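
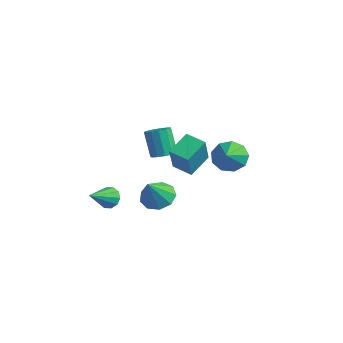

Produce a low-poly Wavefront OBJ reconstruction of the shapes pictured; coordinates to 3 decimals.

v 1.705 -0.662 2.082
v 1.346 0.695 2.872
v 2.8 -0.194 1.775
v 2.442 1.162 2.565
v 2.538 -1.462 3.835
v 2.18 -0.106 4.625
v 3.634 -0.995 3.528
v 3.275 0.362 4.318
v -0.66 0.337 1.646
v -0.032 -0.006 1.93
v -0.752 0.04 3.579
v -1.38 0.383 3.294
v 0.043 0.421 1.95
v -0.678 0.467 3.599
v -0.106 0.821 1.874
v -0.827 0.868 3.523
v -0.431 1.068 1.725
v -1.151 1.114 3.374
v -0.828 1.082 1.551
v -1.548 1.129 3.2
v -1.172 0.86 1.407
v -1.892 0.907 3.056
v -1.353 0.472 1.339
v -2.074 0.518 2.988
v -1.314 0.041 1.368
v -2.035 0.087 3.017
v -1.067 -0.297 1.485
v -1.788 -0.25 3.134
v -0.691 -0.433 1.654
v -1.412 -0.386 3.302
v -0.305 -0.324 1.819
v -1.026 -0.278 3.468
v -0.234 -0.369 -1.237
v 0.564 -0.785 -1.816
v 0.334 -1.411 0.297
v 0.788 -0.173 -1.483
v 0.534 0.348 -1.035
v -0.08 0.533 -0.682
v -0.766 0.296 -0.589
v -1.203 -0.252 -0.799
v -1.187 -0.855 -1.214
v -0.725 -1.23 -1.64
v -0.034 -1.202 -1.878
v -1.345 -2.87 -1.109
v -0.986 -2.458 -0.581
v -0.875 -4.43 -0.211
v -1.431 -2.513 -0.444
v -1.844 -2.705 -0.56
v -2.066 -2.959 -0.887
v -2.013 -3.18 -1.298
v -1.704 -3.282 -1.637
v -1.258 -3.227 -1.774
v -0.846 -3.036 -1.658
v -0.624 -2.781 -1.331
v -0.677 -2.56 -0.92
v 0.585 3.927 0.996
v 1.191 3.814 0.097
v 1.655 2.913 1.844
v 1.429 4.399 0.494
v 1.273 4.762 1.126
v 0.795 4.734 1.697
v 0.218 4.329 1.941
v -0.187 3.735 1.742
v -0.231 3.231 1.194
v 0.107 3.052 0.554
v 0.669 3.283 0.121
f 2 4 1
f 5 2 1
f 1 4 3
f 3 5 1
f 2 8 4
f 6 2 5
f 6 8 2
f 4 8 3
f 7 5 3
f 3 8 7
f 7 6 5
f 8 6 7
f 10 9 13
f 10 13 11
f 11 13 14
f 11 14 12
f 13 9 15
f 13 15 14
f 14 15 16
f 14 16 12
f 15 9 17
f 15 17 16
f 16 17 18
f 16 18 12
f 17 9 19
f 17 19 18
f 18 19 20
f 18 20 12
f 19 9 21
f 19 21 20
f 20 21 22
f 20 22 12
f 21 9 23
f 21 23 22
f 22 23 24
f 22 24 12
f 23 9 25
f 23 25 24
f 24 25 26
f 24 26 12
f 25 9 27
f 25 27 26
f 26 27 28
f 26 28 12
f 27 9 29
f 27 29 28
f 28 29 30
f 28 30 12
f 29 9 31
f 29 31 30
f 30 31 32
f 30 32 12
f 31 9 10
f 31 10 32
f 32 10 11
f 32 11 12
f 34 33 36
f 34 36 35
f 36 33 37
f 36 37 35
f 37 33 38
f 37 38 35
f 38 33 39
f 38 39 35
f 39 33 40
f 39 40 35
f 40 33 41
f 40 41 35
f 41 33 42
f 41 42 35
f 42 33 43
f 42 43 35
f 43 33 34
f 43 34 35
f 45 44 47
f 45 47 46
f 47 44 48
f 47 48 46
f 48 44 49
f 48 49 46
f 49 44 50
f 49 50 46
f 50 44 51
f 50 51 46
f 51 44 52
f 51 52 46
f 52 44 53
f 52 53 46
f 53 44 54
f 53 54 46
f 54 44 55
f 54 55 46
f 55 44 45
f 55 45 46
f 57 56 59
f 57 59 58
f 59 56 60
f 59 60 58
f 60 56 61
f 60 61 58
f 61 56 62
f 61 62 58
f 62 56 63
f 62 63 58
f 63 56 64
f 63 64 58
f 64 56 65
f 64 65 58
f 65 56 66
f 65 66 58
f 66 56 57
f 66 57 58



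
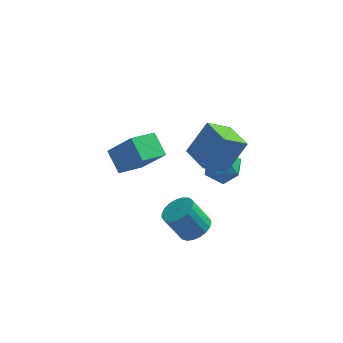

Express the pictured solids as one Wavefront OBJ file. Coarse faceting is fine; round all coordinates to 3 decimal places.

v 1.071 -3.815 -2.477
v 1.897 -3.772 -1.97
v 0.955 -3.722 -0.437
v 0.129 -3.765 -0.943
v 1.817 -3.382 -2.033
v 0.875 -3.332 -0.5
v 1.607 -3.066 -2.172
v 0.665 -3.016 -0.639
v 1.305 -2.88 -2.363
v 0.363 -2.83 -0.83
v 0.962 -2.856 -2.575
v 0.02 -2.806 -1.042
v 0.638 -2.998 -2.769
v -0.304 -2.948 -1.236
v 0.389 -3.28 -2.913
v -0.553 -3.23 -1.38
v 0.258 -3.656 -2.981
v -0.684 -3.606 -1.448
v 0.267 -4.059 -2.962
v -0.674 -4.008 -1.429
v 0.416 -4.419 -2.859
v -0.526 -4.369 -1.326
v 0.677 -4.675 -2.69
v -0.265 -4.625 -1.157
v 1.007 -4.783 -2.484
v 0.065 -4.733 -0.951
v 1.348 -4.723 -2.277
v 0.406 -4.673 -0.744
v 1.641 -4.506 -2.104
v 0.699 -4.456 -0.571
v 1.835 -4.17 -1.996
v 0.893 -4.12 -0.462
v -3.895 0.963 -0.668
v -2.567 0.473 0.976
v -2.719 2.178 -1.256
v -1.391 1.687 0.388
v -3.209 -0.127 -1.548
v -1.881 -0.618 0.096
v -2.033 1.087 -2.136
v -0.705 0.597 -0.492
v 1.4 -2.925 1.845
v 2.452 -2.218 3.632
v 0.466 -1.411 1.796
v 1.518 -0.704 3.583
v 2.602 -2.216 0.857
v 3.654 -1.509 2.644
v 1.668 -0.702 0.808
v 2.72 0.005 2.595
v 2.265 3.999 -3.122
v 3.306 3.51 -3.458
v 1.314 2.77 -4.282
v 2.355 2.281 -4.618
v 1.951 2.123 -3.501
v 2.539 2.882 -2.783
v 2.081 3.398 -4.957
v 2.669 4.157 -4.239
v 3.193 3.138 -4.592
v 3.113 2.35 -3.692
v 1.507 3.93 -4.048
v 1.427 3.142 -3.148
f 2 1 5
f 2 5 3
f 3 5 6
f 3 6 4
f 5 1 7
f 5 7 6
f 6 7 8
f 6 8 4
f 7 1 9
f 7 9 8
f 8 9 10
f 8 10 4
f 9 1 11
f 9 11 10
f 10 11 12
f 10 12 4
f 11 1 13
f 11 13 12
f 12 13 14
f 12 14 4
f 13 1 15
f 13 15 14
f 14 15 16
f 14 16 4
f 15 1 17
f 15 17 16
f 16 17 18
f 16 18 4
f 17 1 19
f 17 19 18
f 18 19 20
f 18 20 4
f 19 1 21
f 19 21 20
f 20 21 22
f 20 22 4
f 21 1 23
f 21 23 22
f 22 23 24
f 22 24 4
f 23 1 25
f 23 25 24
f 24 25 26
f 24 26 4
f 25 1 27
f 25 27 26
f 26 27 28
f 26 28 4
f 27 1 29
f 27 29 28
f 28 29 30
f 28 30 4
f 29 1 31
f 29 31 30
f 30 31 32
f 30 32 4
f 31 1 2
f 31 2 32
f 32 2 3
f 32 3 4
f 34 36 33
f 37 34 33
f 33 36 35
f 35 37 33
f 34 40 36
f 38 34 37
f 38 40 34
f 36 40 35
f 39 37 35
f 35 40 39
f 39 38 37
f 40 38 39
f 42 44 41
f 45 42 41
f 41 44 43
f 43 45 41
f 42 48 44
f 46 42 45
f 46 48 42
f 44 48 43
f 47 45 43
f 43 48 47
f 47 46 45
f 48 46 47
f 49 60 54
f 49 54 50
f 49 50 56
f 49 56 59
f 49 59 60
f 50 54 58
f 54 60 53
f 60 59 51
f 59 56 55
f 56 50 57
f 52 58 53
f 52 53 51
f 52 51 55
f 52 55 57
f 52 57 58
f 53 58 54
f 51 53 60
f 55 51 59
f 57 55 56
f 58 57 50



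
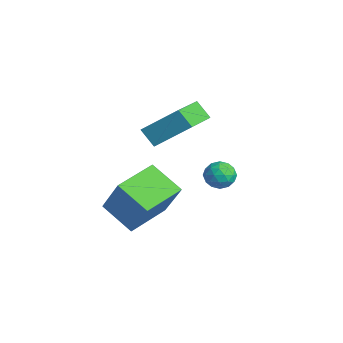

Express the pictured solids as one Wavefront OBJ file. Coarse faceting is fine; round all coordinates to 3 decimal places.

v -3.642 2.926 -1.499
v -3.234 2.48 -1.157
v -4.546 2.34 -1.183
v -4.138 1.894 -0.841
v -4.212 2.544 -0.61
v -3.654 2.907 -0.805
v -4.126 1.913 -1.535
v -3.568 2.276 -1.73
v -3.533 1.855 -1.179
v -3.587 2.245 -0.608
v -4.193 2.575 -1.732
v -4.247 2.965 -1.161
v -3.359 2.755 -1.356
v -4.421 2.065 -0.984
v -4.465 2.448 -0.849
v -4.225 2.186 -0.648
v -3.605 3.005 -1.149
v -3.365 2.743 -0.948
v -3.941 2.781 -0.626
v -4.415 2.077 -1.392
v -4.175 1.815 -1.191
v -3.555 2.634 -1.692
v -3.315 2.372 -1.491
v -3.839 2.039 -1.714
v -3.295 2.125 -1.168
v -3.826 1.781 -0.982
v -3.819 1.792 -1.39
v -3.491 2.005 -1.505
v -3.326 2.354 -0.832
v -3.857 2.01 -0.646
v -3.901 2.392 -0.51
v -3.573 2.605 -0.625
v -3.502 1.987 -0.845
v -3.923 2.81 -1.694
v -4.454 2.466 -1.508
v -4.207 2.215 -1.715
v -3.879 2.428 -1.83
v -3.954 3.039 -1.358
v -4.485 2.695 -1.172
v -4.289 2.815 -0.835
v -3.961 3.028 -0.95
v -4.278 2.833 -1.495
v -1.738 -3.167 -0.27
v -0.667 -2.948 1.429
v -2.501 -1.549 0.003
v -1.429 -1.33 1.701
v -0.591 -2.49 -1.081
v 0.481 -2.271 0.617
v -1.353 -0.872 -0.809
v -0.282 -0.653 0.89
v -3.65 -0.935 2.244
v -2.932 0.287 3.418
v -5.046 0.395 1.714
v -4.329 1.617 2.888
v -3.091 -0.617 1.572
v -2.374 0.605 2.746
v -4.488 0.713 1.042
v -3.77 1.935 2.216
f 1 38 17
f 38 12 41
f 17 41 6
f 38 41 17
f 1 17 13
f 17 6 18
f 13 18 2
f 17 18 13
f 1 13 22
f 13 2 23
f 22 23 8
f 13 23 22
f 1 22 34
f 22 8 37
f 34 37 11
f 22 37 34
f 1 34 38
f 34 11 42
f 38 42 12
f 34 42 38
f 2 18 29
f 18 6 32
f 29 32 10
f 18 32 29
f 6 41 19
f 41 12 40
f 19 40 5
f 41 40 19
f 12 42 39
f 42 11 35
f 39 35 3
f 42 35 39
f 11 37 36
f 37 8 24
f 36 24 7
f 37 24 36
f 8 23 28
f 23 2 25
f 28 25 9
f 23 25 28
f 4 30 16
f 30 10 31
f 16 31 5
f 30 31 16
f 4 16 14
f 16 5 15
f 14 15 3
f 16 15 14
f 4 14 21
f 14 3 20
f 21 20 7
f 14 20 21
f 4 21 26
f 21 7 27
f 26 27 9
f 21 27 26
f 4 26 30
f 26 9 33
f 30 33 10
f 26 33 30
f 5 31 19
f 31 10 32
f 19 32 6
f 31 32 19
f 3 15 39
f 15 5 40
f 39 40 12
f 15 40 39
f 7 20 36
f 20 3 35
f 36 35 11
f 20 35 36
f 9 27 28
f 27 7 24
f 28 24 8
f 27 24 28
f 10 33 29
f 33 9 25
f 29 25 2
f 33 25 29
f 44 46 43
f 47 44 43
f 43 46 45
f 45 47 43
f 44 50 46
f 48 44 47
f 48 50 44
f 46 50 45
f 49 47 45
f 45 50 49
f 49 48 47
f 50 48 49
f 52 54 51
f 55 52 51
f 51 54 53
f 53 55 51
f 52 58 54
f 56 52 55
f 56 58 52
f 54 58 53
f 57 55 53
f 53 58 57
f 57 56 55
f 58 56 57



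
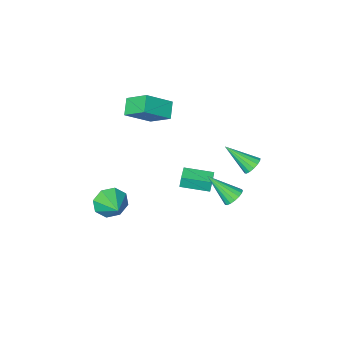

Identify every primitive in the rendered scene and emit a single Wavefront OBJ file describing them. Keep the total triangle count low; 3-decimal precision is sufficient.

v -2.027 3.146 -0.429
v -1.598 2.901 -0.952
v -1.033 1.854 0.989
v -1.426 3.172 -0.826
v -1.393 3.437 -0.608
v -1.504 3.635 -0.349
v -1.735 3.722 -0.108
v -2.033 3.676 0.059
v -2.329 3.509 0.115
v -2.556 3.259 0.046
v -2.662 2.983 -0.132
v -2.622 2.745 -0.377
v -2.446 2.599 -0.635
v -2.173 2.578 -0.845
v -1.867 2.687 -0.959
v -0.951 -4.205 3.041
v 0.694 -4.404 4.231
v -1.525 -2.852 4.061
v 0.12 -3.05 5.251
v -0.34 -3.41 2.329
v 1.305 -3.608 3.519
v -0.914 -2.056 3.349
v 0.731 -2.255 4.539
v -4.529 1.26 -0.205
v -4.023 1.74 -0.146
v -3.431 -0.06 1.105
v -4.255 1.814 0.123
v -4.56 1.74 0.303
v -4.857 1.537 0.348
v -5.066 1.26 0.244
v -5.131 0.983 0.02
v -5.035 0.78 -0.265
v -4.803 0.706 -0.533
v -4.498 0.78 -0.714
v -4.201 0.983 -0.759
v -3.992 1.26 -0.655
v -3.927 1.537 -0.43
v 3.616 -1.29 -1.811
v 4.09 -0.984 -2.744
v 3.964 0.25 -1.129
v 3.275 -0.808 -2.727
v 2.659 -0.913 -2.173
v 2.604 -1.24 -1.408
v 3.142 -1.596 -0.878
v 3.957 -1.773 -0.895
v 4.572 -1.667 -1.448
v 4.627 -1.34 -2.214
v -2.567 -3.478 -4.107
v -2.652 -3.421 -3.213
v -4.008 -2.288 -4.319
v -4.092 -2.232 -3.425
v -1.868 -2.628 -4.095
v -1.952 -2.572 -3.201
v -3.308 -1.439 -4.307
v -3.393 -1.382 -3.413
f 2 1 4
f 2 4 3
f 4 1 5
f 4 5 3
f 5 1 6
f 5 6 3
f 6 1 7
f 6 7 3
f 7 1 8
f 7 8 3
f 8 1 9
f 8 9 3
f 9 1 10
f 9 10 3
f 10 1 11
f 10 11 3
f 11 1 12
f 11 12 3
f 12 1 13
f 12 13 3
f 13 1 14
f 13 14 3
f 14 1 15
f 14 15 3
f 15 1 2
f 15 2 3
f 17 19 16
f 20 17 16
f 16 19 18
f 18 20 16
f 17 23 19
f 21 17 20
f 21 23 17
f 19 23 18
f 22 20 18
f 18 23 22
f 22 21 20
f 23 21 22
f 25 24 27
f 25 27 26
f 27 24 28
f 27 28 26
f 28 24 29
f 28 29 26
f 29 24 30
f 29 30 26
f 30 24 31
f 30 31 26
f 31 24 32
f 31 32 26
f 32 24 33
f 32 33 26
f 33 24 34
f 33 34 26
f 34 24 35
f 34 35 26
f 35 24 36
f 35 36 26
f 36 24 37
f 36 37 26
f 37 24 25
f 37 25 26
f 39 38 41
f 39 41 40
f 41 38 42
f 41 42 40
f 42 38 43
f 42 43 40
f 43 38 44
f 43 44 40
f 44 38 45
f 44 45 40
f 45 38 46
f 45 46 40
f 46 38 47
f 46 47 40
f 47 38 39
f 47 39 40
f 49 51 48
f 52 49 48
f 48 51 50
f 50 52 48
f 49 55 51
f 53 49 52
f 53 55 49
f 51 55 50
f 54 52 50
f 50 55 54
f 54 53 52
f 55 53 54



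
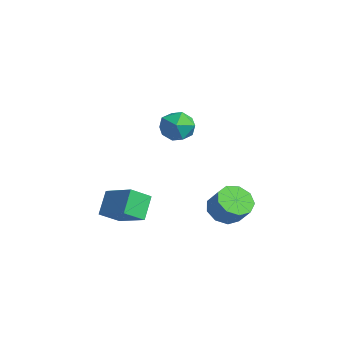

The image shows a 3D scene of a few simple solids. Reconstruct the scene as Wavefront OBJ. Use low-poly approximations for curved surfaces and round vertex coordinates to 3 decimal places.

v 2.701 1.238 -3.216
v 3.389 1.679 -3.844
v 4.227 1.842 -2.811
v 3.539 1.402 -2.184
v 2.96 2.169 -3.574
v 3.798 2.332 -2.541
v 2.411 2.223 -3.137
v 3.248 2.387 -2.104
v 1.997 1.817 -2.737
v 2.835 1.98 -1.704
v 1.913 1.14 -2.561
v 2.75 1.303 -1.528
v 2.197 0.509 -2.692
v 3.035 0.672 -1.66
v 2.718 0.219 -3.069
v 3.556 0.382 -2.036
v 3.23 0.406 -3.514
v 4.068 0.57 -2.481
v 3.495 0.983 -3.82
v 4.333 1.146 -2.787
v -0.661 -2.565 -3.058
v -0.694 -3.685 -2.286
v 1.099 -2.038 -2.219
v 1.067 -3.158 -1.447
v 0.093 -3.342 -4.153
v 0.061 -4.462 -3.381
v 1.854 -2.815 -3.314
v 1.821 -3.935 -2.542
v 2.203 -0.356 3.405
v 3.178 -0.72 3.406
v 1.642 -1.86 2.894
v 2.617 -2.224 2.895
v 2.147 -1.994 3.795
v 2.493 -1.064 4.11
v 2.327 -1.516 2.19
v 2.673 -0.586 2.505
v 3.255 -1.437 2.655
v 3.143 -1.732 3.647
v 1.677 -0.848 2.653
v 1.565 -1.143 3.645
f 2 1 5
f 2 5 3
f 3 5 6
f 3 6 4
f 5 1 7
f 5 7 6
f 6 7 8
f 6 8 4
f 7 1 9
f 7 9 8
f 8 9 10
f 8 10 4
f 9 1 11
f 9 11 10
f 10 11 12
f 10 12 4
f 11 1 13
f 11 13 12
f 12 13 14
f 12 14 4
f 13 1 15
f 13 15 14
f 14 15 16
f 14 16 4
f 15 1 17
f 15 17 16
f 16 17 18
f 16 18 4
f 17 1 19
f 17 19 18
f 18 19 20
f 18 20 4
f 19 1 2
f 19 2 20
f 20 2 3
f 20 3 4
f 22 24 21
f 25 22 21
f 21 24 23
f 23 25 21
f 22 28 24
f 26 22 25
f 26 28 22
f 24 28 23
f 27 25 23
f 23 28 27
f 27 26 25
f 28 26 27
f 29 40 34
f 29 34 30
f 29 30 36
f 29 36 39
f 29 39 40
f 30 34 38
f 34 40 33
f 40 39 31
f 39 36 35
f 36 30 37
f 32 38 33
f 32 33 31
f 32 31 35
f 32 35 37
f 32 37 38
f 33 38 34
f 31 33 40
f 35 31 39
f 37 35 36
f 38 37 30



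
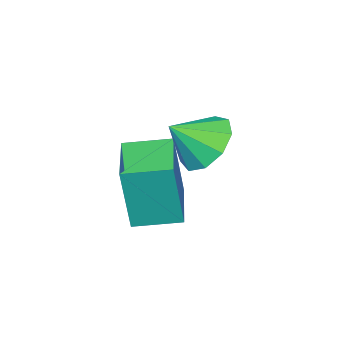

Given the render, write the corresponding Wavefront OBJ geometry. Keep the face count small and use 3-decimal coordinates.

v -4.473 -3.716 -0.604
v -4.192 -3.795 1.314
v -3.317 -2.559 -0.726
v -3.036 -2.638 1.192
v -3.584 -4.622 -0.772
v -3.303 -4.701 1.146
v -2.428 -3.465 -0.894
v -2.147 -3.544 1.024
v -3.228 -1.774 2.35
v -2.892 -2.272 1.693
v -2.432 -2.186 3.07
v -2.619 -1.728 1.703
v -2.631 -1.205 2.015
v -2.923 -0.949 2.484
v -3.357 -1.079 2.89
v -3.731 -1.534 3.044
v -3.87 -2.101 2.873
v -3.709 -2.516 2.457
v -3.322 -2.583 1.991
f 2 4 1
f 5 2 1
f 1 4 3
f 3 5 1
f 2 8 4
f 6 2 5
f 6 8 2
f 4 8 3
f 7 5 3
f 3 8 7
f 7 6 5
f 8 6 7
f 10 9 12
f 10 12 11
f 12 9 13
f 12 13 11
f 13 9 14
f 13 14 11
f 14 9 15
f 14 15 11
f 15 9 16
f 15 16 11
f 16 9 17
f 16 17 11
f 17 9 18
f 17 18 11
f 18 9 19
f 18 19 11
f 19 9 10
f 19 10 11



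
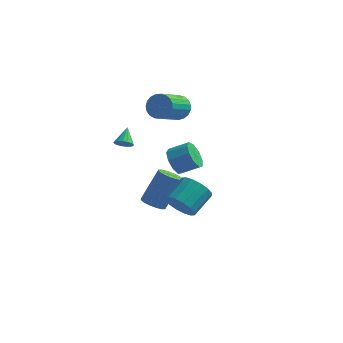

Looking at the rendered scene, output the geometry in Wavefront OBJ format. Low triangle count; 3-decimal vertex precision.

v -0.289 -2.768 3.083
v -0.076 -2.469 2.716
v -0.331 -1.912 3.757
v -0.342 -2.45 2.675
v -0.593 -2.517 2.745
v -0.763 -2.651 2.905
v -0.806 -2.816 3.113
v -0.71 -2.969 3.313
v -0.502 -3.068 3.451
v -0.236 -3.086 3.491
v 0.015 -3.02 3.422
v 0.185 -2.885 3.262
v 0.228 -2.72 3.054
v 0.132 -2.567 2.854
v 0.865 3.417 2.22
v 1.161 3.728 2.918
v 0.571 2.173 3.859
v 0.275 1.863 3.16
v 0.842 3.848 2.917
v 0.252 2.294 3.858
v 0.527 3.894 2.795
v -0.063 2.339 3.736
v 0.27 3.857 2.574
v -0.32 2.303 3.514
v 0.116 3.744 2.291
v -0.473 2.19 3.232
v 0.092 3.575 1.996
v -0.498 2.021 2.937
v 0.201 3.378 1.74
v -0.389 1.824 2.68
v 0.425 3.189 1.566
v -0.165 1.634 2.507
v 0.725 3.038 1.506
v 0.135 1.484 2.447
v 1.049 2.953 1.569
v 0.46 1.399 2.51
v 1.342 2.949 1.745
v 0.752 1.394 2.685
v 1.551 3.025 2.002
v 0.962 1.471 2.943
v 1.643 3.169 2.298
v 1.053 1.615 3.238
v 1.599 3.356 2.579
v 1.01 1.802 3.52
v 1.429 3.554 2.799
v 0.839 2 3.74
v 2.999 -4.203 -0.031
v 3.796 -4.291 -0.502
v 4.358 -3.065 0.22
v 3.561 -2.977 0.691
v 3.521 -4.005 -0.774
v 4.083 -2.779 -0.053
v 3.107 -3.772 -0.848
v 3.668 -2.545 -0.126
v 2.663 -3.654 -0.702
v 3.225 -2.428 0.02
v 2.31 -3.684 -0.377
v 2.871 -2.457 0.345
v 2.141 -3.853 0.041
v 2.703 -2.626 0.763
v 2.202 -4.115 0.44
v 2.764 -2.889 1.162
v 2.477 -4.401 0.713
v 3.039 -3.175 1.434
v 2.892 -4.635 0.786
v 3.453 -3.408 1.508
v 3.335 -4.752 0.64
v 3.897 -3.526 1.362
v 3.689 -4.723 0.315
v 4.25 -3.496 1.037
v 3.857 -4.554 -0.103
v 4.419 -3.327 0.619
v 1.438 0.583 -0.13
v 1.869 0.469 -0.877
v 2.932 0.683 -0.297
v 2.502 0.797 0.45
v 1.72 1.041 -0.814
v 2.783 1.255 -0.234
v 1.438 1.399 -0.431
v 2.502 1.613 0.15
v 1.157 1.376 0.093
v 2.22 1.589 0.673
v 1.008 0.981 0.513
v 2.071 1.195 1.093
v 1.06 0.4 0.631
v 2.123 0.614 1.212
v 1.289 -0.095 0.394
v 2.352 0.119 0.974
v 1.588 -0.273 -0.089
v 2.651 -0.059 0.491
v 1.817 -0.05 -0.591
v 2.88 0.164 -0.011
v 0.495 -0.196 -3.09
v 1.183 -0.308 -3.305
v 1.894 0.604 -1.505
v 1.205 0.716 -1.29
v 1.092 0.032 -3.442
v 1.803 0.945 -1.641
v 0.841 0.311 -3.484
v 1.552 1.224 -1.684
v 0.497 0.454 -3.421
v 1.208 1.367 -1.62
v 0.153 0.423 -3.269
v 0.863 1.336 -1.469
v -0.1 0.226 -3.069
v 0.61 1.139 -1.269
v -0.194 -0.084 -2.875
v 0.517 0.828 -1.075
v -0.103 -0.425 -2.739
v 0.608 0.488 -0.938
v 0.148 -0.704 -2.696
v 0.859 0.209 -0.896
v 0.492 -0.847 -2.76
v 1.203 0.066 -0.959
v 0.837 -0.816 -2.911
v 1.547 0.097 -1.111
v 1.09 -0.619 -3.111
v 1.8 0.294 -1.311
f 2 1 4
f 2 4 3
f 4 1 5
f 4 5 3
f 5 1 6
f 5 6 3
f 6 1 7
f 6 7 3
f 7 1 8
f 7 8 3
f 8 1 9
f 8 9 3
f 9 1 10
f 9 10 3
f 10 1 11
f 10 11 3
f 11 1 12
f 11 12 3
f 12 1 13
f 12 13 3
f 13 1 14
f 13 14 3
f 14 1 2
f 14 2 3
f 16 15 19
f 16 19 17
f 17 19 20
f 17 20 18
f 19 15 21
f 19 21 20
f 20 21 22
f 20 22 18
f 21 15 23
f 21 23 22
f 22 23 24
f 22 24 18
f 23 15 25
f 23 25 24
f 24 25 26
f 24 26 18
f 25 15 27
f 25 27 26
f 26 27 28
f 26 28 18
f 27 15 29
f 27 29 28
f 28 29 30
f 28 30 18
f 29 15 31
f 29 31 30
f 30 31 32
f 30 32 18
f 31 15 33
f 31 33 32
f 32 33 34
f 32 34 18
f 33 15 35
f 33 35 34
f 34 35 36
f 34 36 18
f 35 15 37
f 35 37 36
f 36 37 38
f 36 38 18
f 37 15 39
f 37 39 38
f 38 39 40
f 38 40 18
f 39 15 41
f 39 41 40
f 40 41 42
f 40 42 18
f 41 15 43
f 41 43 42
f 42 43 44
f 42 44 18
f 43 15 45
f 43 45 44
f 44 45 46
f 44 46 18
f 45 15 16
f 45 16 46
f 46 16 17
f 46 17 18
f 48 47 51
f 48 51 49
f 49 51 52
f 49 52 50
f 51 47 53
f 51 53 52
f 52 53 54
f 52 54 50
f 53 47 55
f 53 55 54
f 54 55 56
f 54 56 50
f 55 47 57
f 55 57 56
f 56 57 58
f 56 58 50
f 57 47 59
f 57 59 58
f 58 59 60
f 58 60 50
f 59 47 61
f 59 61 60
f 60 61 62
f 60 62 50
f 61 47 63
f 61 63 62
f 62 63 64
f 62 64 50
f 63 47 65
f 63 65 64
f 64 65 66
f 64 66 50
f 65 47 67
f 65 67 66
f 66 67 68
f 66 68 50
f 67 47 69
f 67 69 68
f 68 69 70
f 68 70 50
f 69 47 71
f 69 71 70
f 70 71 72
f 70 72 50
f 71 47 48
f 71 48 72
f 72 48 49
f 72 49 50
f 74 73 77
f 74 77 75
f 75 77 78
f 75 78 76
f 77 73 79
f 77 79 78
f 78 79 80
f 78 80 76
f 79 73 81
f 79 81 80
f 80 81 82
f 80 82 76
f 81 73 83
f 81 83 82
f 82 83 84
f 82 84 76
f 83 73 85
f 83 85 84
f 84 85 86
f 84 86 76
f 85 73 87
f 85 87 86
f 86 87 88
f 86 88 76
f 87 73 89
f 87 89 88
f 88 89 90
f 88 90 76
f 89 73 91
f 89 91 90
f 90 91 92
f 90 92 76
f 91 73 74
f 91 74 92
f 92 74 75
f 92 75 76
f 94 93 97
f 94 97 95
f 95 97 98
f 95 98 96
f 97 93 99
f 97 99 98
f 98 99 100
f 98 100 96
f 99 93 101
f 99 101 100
f 100 101 102
f 100 102 96
f 101 93 103
f 101 103 102
f 102 103 104
f 102 104 96
f 103 93 105
f 103 105 104
f 104 105 106
f 104 106 96
f 105 93 107
f 105 107 106
f 106 107 108
f 106 108 96
f 107 93 109
f 107 109 108
f 108 109 110
f 108 110 96
f 109 93 111
f 109 111 110
f 110 111 112
f 110 112 96
f 111 93 113
f 111 113 112
f 112 113 114
f 112 114 96
f 113 93 115
f 113 115 114
f 114 115 116
f 114 116 96
f 115 93 117
f 115 117 116
f 116 117 118
f 116 118 96
f 117 93 94
f 117 94 118
f 118 94 95
f 118 95 96



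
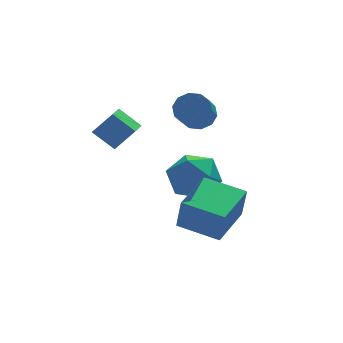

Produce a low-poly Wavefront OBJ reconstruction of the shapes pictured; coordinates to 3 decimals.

v -4.037 0.05 1.085
v -3.328 -0.098 1.913
v -3.533 0.825 0.792
v -2.824 0.678 1.62
v -3.436 -0.578 0.46
v -2.727 -0.725 1.288
v -2.932 0.198 0.167
v -2.223 0.05 0.995
v -2.27 -3.461 -1.862
v -2.182 -3.664 -0.591
v -0.928 -2.178 -1.75
v -0.84 -2.381 -0.48
v -1.16 -4.599 -2.12
v -1.072 -4.802 -0.85
v 0.182 -3.316 -2.009
v 0.27 -3.519 -0.738
v -0.647 -0.137 -0.782
v 0.103 -0.301 -1.531
v -1.403 -1.639 -1.209
v -0.653 -1.803 -1.958
v -0.392 -1.848 -0.919
v 0.075 -0.919 -0.655
v -1.375 -1.021 -2.085
v -0.908 -0.092 -1.821
v -0.347 -0.848 -2.336
v 0.261 -1.359 -1.615
v -1.561 -0.581 -1.125
v -0.953 -1.092 -0.404
v 0.02 0.387 0.901
v 0.446 0.632 1.4
v -0.115 -0.222 2.298
v -0.54 -0.467 1.799
v 0.085 0.871 1.402
v -0.475 0.017 2.3
v -0.3 0.925 1.213
v -0.861 0.071 2.111
v -0.563 0.774 0.905
v -1.124 -0.08 1.803
v -0.603 0.474 0.595
v -1.164 -0.38 1.493
v -0.405 0.142 0.402
v -0.966 -0.712 1.3
v -0.045 -0.097 0.4
v -0.605 -0.951 1.298
v 0.341 -0.151 0.589
v -0.22 -1.005 1.487
v 0.604 0 0.897
v 0.043 -0.854 1.795
v 0.644 0.3 1.207
v 0.083 -0.554 2.105
f 2 4 1
f 5 2 1
f 1 4 3
f 3 5 1
f 2 8 4
f 6 2 5
f 6 8 2
f 4 8 3
f 7 5 3
f 3 8 7
f 7 6 5
f 8 6 7
f 10 12 9
f 13 10 9
f 9 12 11
f 11 13 9
f 10 16 12
f 14 10 13
f 14 16 10
f 12 16 11
f 15 13 11
f 11 16 15
f 15 14 13
f 16 14 15
f 17 28 22
f 17 22 18
f 17 18 24
f 17 24 27
f 17 27 28
f 18 22 26
f 22 28 21
f 28 27 19
f 27 24 23
f 24 18 25
f 20 26 21
f 20 21 19
f 20 19 23
f 20 23 25
f 20 25 26
f 21 26 22
f 19 21 28
f 23 19 27
f 25 23 24
f 26 25 18
f 30 29 33
f 30 33 31
f 31 33 34
f 31 34 32
f 33 29 35
f 33 35 34
f 34 35 36
f 34 36 32
f 35 29 37
f 35 37 36
f 36 37 38
f 36 38 32
f 37 29 39
f 37 39 38
f 38 39 40
f 38 40 32
f 39 29 41
f 39 41 40
f 40 41 42
f 40 42 32
f 41 29 43
f 41 43 42
f 42 43 44
f 42 44 32
f 43 29 45
f 43 45 44
f 44 45 46
f 44 46 32
f 45 29 47
f 45 47 46
f 46 47 48
f 46 48 32
f 47 29 49
f 47 49 48
f 48 49 50
f 48 50 32
f 49 29 30
f 49 30 50
f 50 30 31
f 50 31 32



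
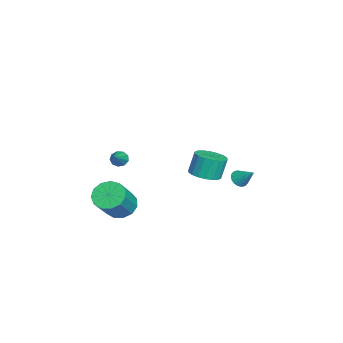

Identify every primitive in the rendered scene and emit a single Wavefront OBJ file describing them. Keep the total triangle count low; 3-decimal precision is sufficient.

v -3.839 1.392 -1.208
v -2.871 1.496 -1.027
v -3.173 1.852 0.388
v -4.141 1.748 0.208
v -2.991 1.9 -1.155
v -3.293 2.256 0.26
v -3.279 2.204 -1.292
v -3.581 2.56 0.123
v -3.678 2.347 -1.413
v -3.98 2.703 0.002
v -4.109 2.301 -1.493
v -4.411 2.657 -0.078
v -4.486 2.075 -1.517
v -4.788 2.43 -0.102
v -4.735 1.713 -1.479
v -5.037 2.069 -0.064
v -4.807 1.288 -1.388
v -5.109 1.644 0.027
v -4.687 0.884 -1.26
v -4.989 1.24 0.155
v -4.399 0.58 -1.123
v -4.701 0.936 0.292
v -4 0.437 -1.002
v -4.302 0.793 0.413
v -3.569 0.483 -0.922
v -3.871 0.839 0.493
v -3.192 0.71 -0.898
v -3.494 1.065 0.517
v -2.943 1.071 -0.936
v -3.245 1.427 0.479
v 2.071 -2.891 -0.378
v 2.717 -3.205 -1.059
v 4.115 -3.702 0.496
v 3.469 -3.389 1.178
v 2.822 -2.663 -0.98
v 4.221 -3.16 0.575
v 2.689 -2.193 -0.71
v 4.088 -2.691 0.845
v 2.36 -1.945 -0.335
v 3.758 -2.443 1.221
v 1.938 -1.998 0.027
v 3.337 -2.495 1.583
v 1.559 -2.334 0.261
v 2.958 -2.831 1.816
v 1.342 -2.847 0.291
v 2.741 -3.344 1.847
v 1.357 -3.374 0.11
v 2.755 -3.872 1.665
v 1.598 -3.748 -0.227
v 2.997 -4.245 1.329
v 1.989 -3.85 -0.611
v 3.388 -4.347 0.944
v 2.406 -3.647 -0.921
v 3.805 -4.145 0.634
v -1.109 3.497 0.101
v -0.594 3.419 -0.197
v -0.491 4.303 0.959
v -0.702 3.631 -0.319
v -0.89 3.816 -0.357
v -1.122 3.938 -0.305
v -1.351 3.973 -0.172
v -1.532 3.913 0.015
v -1.63 3.771 0.219
v -1.624 3.575 0.399
v -1.516 3.363 0.521
v -1.328 3.177 0.559
v -1.097 3.055 0.507
v -0.867 3.021 0.374
v -0.686 3.08 0.188
v -0.589 3.222 -0.016
v 1.974 -2.933 3.171
v 2.236 -2.62 2.832
v 3.326 -3.067 4.089
v 2.08 -2.419 3.091
v 1.874 -2.459 3.387
v 1.716 -2.721 3.582
v 1.678 -3.081 3.584
v 1.779 -3.372 3.393
v 1.971 -3.458 3.098
v 2.165 -3.297 2.837
v 2.269 -2.966 2.732
f 2 1 5
f 2 5 3
f 3 5 6
f 3 6 4
f 5 1 7
f 5 7 6
f 6 7 8
f 6 8 4
f 7 1 9
f 7 9 8
f 8 9 10
f 8 10 4
f 9 1 11
f 9 11 10
f 10 11 12
f 10 12 4
f 11 1 13
f 11 13 12
f 12 13 14
f 12 14 4
f 13 1 15
f 13 15 14
f 14 15 16
f 14 16 4
f 15 1 17
f 15 17 16
f 16 17 18
f 16 18 4
f 17 1 19
f 17 19 18
f 18 19 20
f 18 20 4
f 19 1 21
f 19 21 20
f 20 21 22
f 20 22 4
f 21 1 23
f 21 23 22
f 22 23 24
f 22 24 4
f 23 1 25
f 23 25 24
f 24 25 26
f 24 26 4
f 25 1 27
f 25 27 26
f 26 27 28
f 26 28 4
f 27 1 29
f 27 29 28
f 28 29 30
f 28 30 4
f 29 1 2
f 29 2 30
f 30 2 3
f 30 3 4
f 32 31 35
f 32 35 33
f 33 35 36
f 33 36 34
f 35 31 37
f 35 37 36
f 36 37 38
f 36 38 34
f 37 31 39
f 37 39 38
f 38 39 40
f 38 40 34
f 39 31 41
f 39 41 40
f 40 41 42
f 40 42 34
f 41 31 43
f 41 43 42
f 42 43 44
f 42 44 34
f 43 31 45
f 43 45 44
f 44 45 46
f 44 46 34
f 45 31 47
f 45 47 46
f 46 47 48
f 46 48 34
f 47 31 49
f 47 49 48
f 48 49 50
f 48 50 34
f 49 31 51
f 49 51 50
f 50 51 52
f 50 52 34
f 51 31 53
f 51 53 52
f 52 53 54
f 52 54 34
f 53 31 32
f 53 32 54
f 54 32 33
f 54 33 34
f 56 55 58
f 56 58 57
f 58 55 59
f 58 59 57
f 59 55 60
f 59 60 57
f 60 55 61
f 60 61 57
f 61 55 62
f 61 62 57
f 62 55 63
f 62 63 57
f 63 55 64
f 63 64 57
f 64 55 65
f 64 65 57
f 65 55 66
f 65 66 57
f 66 55 67
f 66 67 57
f 67 55 68
f 67 68 57
f 68 55 69
f 68 69 57
f 69 55 70
f 69 70 57
f 70 55 56
f 70 56 57
f 72 71 74
f 72 74 73
f 74 71 75
f 74 75 73
f 75 71 76
f 75 76 73
f 76 71 77
f 76 77 73
f 77 71 78
f 77 78 73
f 78 71 79
f 78 79 73
f 79 71 80
f 79 80 73
f 80 71 81
f 80 81 73
f 81 71 72
f 81 72 73



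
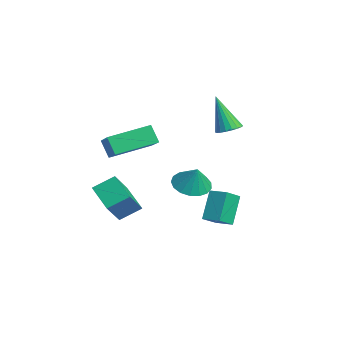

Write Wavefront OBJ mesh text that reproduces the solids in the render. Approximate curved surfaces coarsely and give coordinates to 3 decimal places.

v -2.702 0.478 -2.251
v -1.995 0.195 -2.555
v -2.238 0.582 -1.269
v -1.971 0.583 -2.607
v -2.114 0.947 -2.578
v -2.392 1.204 -2.473
v -2.74 1.295 -2.318
v -3.08 1.198 -2.147
v -3.334 0.937 -2
v -3.442 0.571 -1.91
v -3.381 0.183 -1.898
v -3.164 -0.137 -1.967
v -2.842 -0.316 -2.101
v -2.487 -0.313 -2.269
v -2.182 -0.129 -2.433
v -1.12 -3.512 1.249
v 0.367 -3.633 2.063
v -1.201 -1.84 1.645
v 0.286 -1.961 2.46
v -0.706 -3.319 0.52
v 0.781 -3.44 1.335
v -0.787 -1.647 0.917
v 0.7 -1.768 1.731
v -3.271 2.186 0.299
v -2.786 2.393 0.515
v -3.829 1.794 1.921
v -2.938 2.596 0.513
v -3.156 2.718 0.467
v -3.396 2.735 0.389
v -3.612 2.643 0.292
v -3.76 2.461 0.197
v -3.812 2.224 0.122
v -3.756 1.98 0.082
v -3.604 1.776 0.085
v -3.387 1.654 0.13
v -3.146 1.637 0.209
v -2.93 1.729 0.305
v -2.782 1.912 0.401
v -2.731 2.149 0.475
v -1.752 1.479 -2.553
v -1.315 0.797 -2.037
v -1.134 1.97 -2.426
v -0.697 1.289 -1.911
v -1.123 0.991 -3.729
v -0.686 0.31 -3.214
v -0.505 1.483 -3.603
v -0.068 0.801 -3.087
v -2.875 -2.401 -3.956
v -4.093 -2.69 -3.352
v -2.823 -1.49 -3.415
v -4.041 -1.78 -2.812
v -2.199 -3.06 -2.908
v -3.417 -3.35 -2.305
v -2.147 -2.15 -2.368
v -3.365 -2.439 -1.764
f 2 1 4
f 2 4 3
f 4 1 5
f 4 5 3
f 5 1 6
f 5 6 3
f 6 1 7
f 6 7 3
f 7 1 8
f 7 8 3
f 8 1 9
f 8 9 3
f 9 1 10
f 9 10 3
f 10 1 11
f 10 11 3
f 11 1 12
f 11 12 3
f 12 1 13
f 12 13 3
f 13 1 14
f 13 14 3
f 14 1 15
f 14 15 3
f 15 1 2
f 15 2 3
f 17 19 16
f 20 17 16
f 16 19 18
f 18 20 16
f 17 23 19
f 21 17 20
f 21 23 17
f 19 23 18
f 22 20 18
f 18 23 22
f 22 21 20
f 23 21 22
f 25 24 27
f 25 27 26
f 27 24 28
f 27 28 26
f 28 24 29
f 28 29 26
f 29 24 30
f 29 30 26
f 30 24 31
f 30 31 26
f 31 24 32
f 31 32 26
f 32 24 33
f 32 33 26
f 33 24 34
f 33 34 26
f 34 24 35
f 34 35 26
f 35 24 36
f 35 36 26
f 36 24 37
f 36 37 26
f 37 24 38
f 37 38 26
f 38 24 39
f 38 39 26
f 39 24 25
f 39 25 26
f 41 43 40
f 44 41 40
f 40 43 42
f 42 44 40
f 41 47 43
f 45 41 44
f 45 47 41
f 43 47 42
f 46 44 42
f 42 47 46
f 46 45 44
f 47 45 46
f 49 51 48
f 52 49 48
f 48 51 50
f 50 52 48
f 49 55 51
f 53 49 52
f 53 55 49
f 51 55 50
f 54 52 50
f 50 55 54
f 54 53 52
f 55 53 54



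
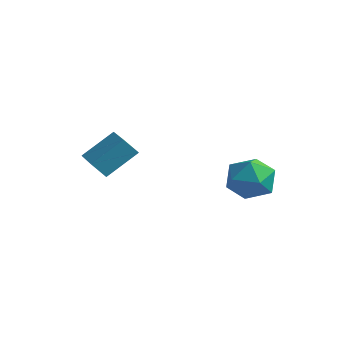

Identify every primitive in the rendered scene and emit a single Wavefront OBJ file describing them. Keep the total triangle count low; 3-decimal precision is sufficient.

v -1.714 -2.719 -2.777
v -2.206 -3.054 -2.05
v -1.039 -1.495 -1.757
v -1.531 -1.831 -1.03
v -0.509 -3.689 -2.41
v -1.001 -4.025 -1.683
v 0.166 -2.466 -1.39
v -0.326 -2.801 -0.663
v 2.639 1.119 -3.49
v 3.197 1.311 -2.507
v 3.743 -0.331 -3.833
v 4.301 -0.139 -2.85
v 3.218 -0.515 -2.831
v 2.536 0.382 -2.618
v 4.404 0.598 -3.722
v 3.722 1.495 -3.509
v 4.288 0.989 -2.65
v 3.555 0.301 -2.1
v 3.385 0.679 -4.24
v 2.652 -0.009 -3.69
f 2 4 1
f 5 2 1
f 1 4 3
f 3 5 1
f 2 8 4
f 6 2 5
f 6 8 2
f 4 8 3
f 7 5 3
f 3 8 7
f 7 6 5
f 8 6 7
f 9 20 14
f 9 14 10
f 9 10 16
f 9 16 19
f 9 19 20
f 10 14 18
f 14 20 13
f 20 19 11
f 19 16 15
f 16 10 17
f 12 18 13
f 12 13 11
f 12 11 15
f 12 15 17
f 12 17 18
f 13 18 14
f 11 13 20
f 15 11 19
f 17 15 16
f 18 17 10



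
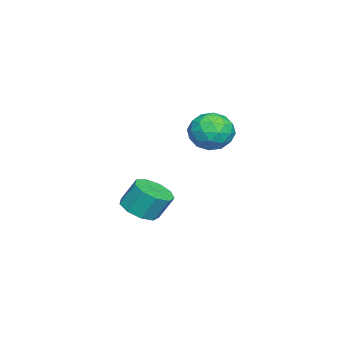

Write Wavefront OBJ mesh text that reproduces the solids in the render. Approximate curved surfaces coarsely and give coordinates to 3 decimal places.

v -2.51 -1.199 -2.165
v -1.977 -0.382 -2.579
v -2.077 0.337 -1.289
v -2.61 -0.481 -0.875
v -2.688 -0.293 -2.684
v -2.789 0.426 -1.394
v -3.317 -0.628 -2.546
v -3.417 0.091 -1.256
v -3.567 -1.23 -2.23
v -3.668 -0.512 -0.94
v -3.323 -1.818 -1.884
v -3.424 -1.1 -0.594
v -2.698 -2.117 -1.669
v -2.799 -1.398 -0.379
v -1.985 -1.986 -1.686
v -2.086 -1.267 -0.396
v -1.518 -1.487 -1.927
v -1.618 -0.769 -0.637
v -1.514 -0.854 -2.28
v -1.615 -0.135 -0.99
v -1.691 2.462 4.043
v -1.324 3.028 3.13
v 0.044 2.252 4.61
v 0.411 2.818 3.697
v -0.161 3.364 4.512
v -1.233 3.494 4.162
v -0.047 1.786 3.578
v -1.119 1.916 3.228
v -0.308 2.611 2.843
v -0.378 3.586 3.42
v -0.902 1.694 4.32
v -0.972 2.669 4.897
v -1.66 2.763 3.537
v 0.38 2.517 4.203
v 0.044 2.838 4.683
v 0.259 3.171 4.146
v -1.607 3.037 4.143
v -1.391 3.37 3.606
v -0.707 3.568 4.419
v 0.111 1.91 4.134
v 0.327 2.243 3.597
v -1.539 2.109 3.594
v -1.324 2.442 3.057
v -0.573 1.712 3.321
v -0.847 2.851 2.831
v 0.173 2.728 3.165
v -0.096 2.121 3.095
v -0.726 2.197 2.889
v -0.888 3.424 3.17
v 0.132 3.301 3.504
v -0.205 3.622 3.983
v -0.835 3.698 3.777
v -0.291 3.179 3.002
v -1.412 1.979 4.236
v -0.392 1.856 4.57
v -0.445 1.582 3.963
v -1.075 1.658 3.757
v -1.453 2.552 4.575
v -0.433 2.429 4.909
v -0.554 3.083 4.851
v -1.184 3.159 4.645
v -0.989 2.101 4.738
f 2 1 5
f 2 5 3
f 3 5 6
f 3 6 4
f 5 1 7
f 5 7 6
f 6 7 8
f 6 8 4
f 7 1 9
f 7 9 8
f 8 9 10
f 8 10 4
f 9 1 11
f 9 11 10
f 10 11 12
f 10 12 4
f 11 1 13
f 11 13 12
f 12 13 14
f 12 14 4
f 13 1 15
f 13 15 14
f 14 15 16
f 14 16 4
f 15 1 17
f 15 17 16
f 16 17 18
f 16 18 4
f 17 1 19
f 17 19 18
f 18 19 20
f 18 20 4
f 19 1 2
f 19 2 20
f 20 2 3
f 20 3 4
f 21 58 37
f 58 32 61
f 37 61 26
f 58 61 37
f 21 37 33
f 37 26 38
f 33 38 22
f 37 38 33
f 21 33 42
f 33 22 43
f 42 43 28
f 33 43 42
f 21 42 54
f 42 28 57
f 54 57 31
f 42 57 54
f 21 54 58
f 54 31 62
f 58 62 32
f 54 62 58
f 22 38 49
f 38 26 52
f 49 52 30
f 38 52 49
f 26 61 39
f 61 32 60
f 39 60 25
f 61 60 39
f 32 62 59
f 62 31 55
f 59 55 23
f 62 55 59
f 31 57 56
f 57 28 44
f 56 44 27
f 57 44 56
f 28 43 48
f 43 22 45
f 48 45 29
f 43 45 48
f 24 50 36
f 50 30 51
f 36 51 25
f 50 51 36
f 24 36 34
f 36 25 35
f 34 35 23
f 36 35 34
f 24 34 41
f 34 23 40
f 41 40 27
f 34 40 41
f 24 41 46
f 41 27 47
f 46 47 29
f 41 47 46
f 24 46 50
f 46 29 53
f 50 53 30
f 46 53 50
f 25 51 39
f 51 30 52
f 39 52 26
f 51 52 39
f 23 35 59
f 35 25 60
f 59 60 32
f 35 60 59
f 27 40 56
f 40 23 55
f 56 55 31
f 40 55 56
f 29 47 48
f 47 27 44
f 48 44 28
f 47 44 48
f 30 53 49
f 53 29 45
f 49 45 22
f 53 45 49



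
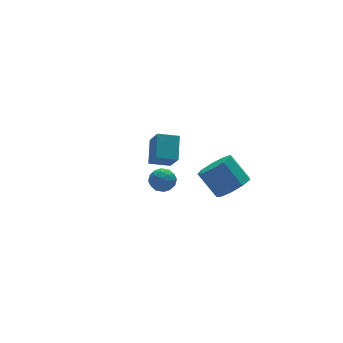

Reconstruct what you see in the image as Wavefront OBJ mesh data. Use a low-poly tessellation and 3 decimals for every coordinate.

v 3.044 -4.154 3.277
v 4.048 -4.035 3.593
v 3.521 -2.947 4.859
v 2.516 -3.066 4.543
v 3.884 -3.534 3.095
v 3.357 -2.447 4.361
v 3.327 -3.324 2.682
v 2.8 -2.236 3.948
v 2.637 -3.502 2.547
v 2.11 -2.414 3.813
v 2.137 -3.985 2.754
v 1.61 -2.897 4.02
v 2.062 -4.547 3.206
v 1.534 -3.459 4.471
v 2.446 -4.925 3.691
v 1.918 -3.838 4.956
v 3.109 -4.942 3.982
v 2.582 -3.855 5.248
v 3.742 -4.591 3.944
v 3.215 -3.503 5.209
v -0.713 -1.854 3.593
v -0.048 -1.575 3.301
v -0.092 -2.845 4.059
v 0.573 -2.566 3.767
v 0.224 -2.201 4.359
v -0.159 -1.588 4.071
v 0.019 -2.832 3.289
v -0.364 -2.219 3.001
v 0.405 -2.18 3.113
v 0.531 -1.789 3.774
v -0.671 -2.631 3.586
v -0.545 -2.24 4.247
v -0.435 -1.627 3.406
v 0.295 -2.793 3.954
v 0.09 -2.578 4.302
v 0.481 -2.414 4.13
v -0.5 -1.635 3.859
v -0.109 -1.471 3.687
v 0.051 -1.839 4.309
v -0.031 -2.949 3.673
v 0.36 -2.785 3.501
v -0.621 -2.006 3.23
v -0.23 -1.842 3.058
v -0.191 -2.581 3.051
v 0.222 -1.819 3.124
v 0.587 -2.402 3.398
v 0.261 -2.558 3.117
v 0.036 -2.198 2.948
v 0.297 -1.589 3.512
v 0.661 -2.172 3.786
v 0.457 -1.957 4.134
v 0.231 -1.597 3.965
v 0.562 -1.945 3.402
v -0.801 -2.248 3.574
v -0.437 -2.831 3.848
v -0.371 -2.823 3.395
v -0.597 -2.463 3.226
v -0.727 -2.018 3.962
v -0.362 -2.601 4.236
v -0.176 -2.222 4.412
v -0.401 -1.862 4.243
v -0.702 -2.475 3.958
v 1.634 1.804 2.044
v 2.321 2.957 2.986
v 1.655 2.764 0.853
v 2.343 3.917 1.795
v 2.777 1.383 1.725
v 3.465 2.536 2.667
v 2.799 2.343 0.534
v 3.486 3.496 1.476
f 2 1 5
f 2 5 3
f 3 5 6
f 3 6 4
f 5 1 7
f 5 7 6
f 6 7 8
f 6 8 4
f 7 1 9
f 7 9 8
f 8 9 10
f 8 10 4
f 9 1 11
f 9 11 10
f 10 11 12
f 10 12 4
f 11 1 13
f 11 13 12
f 12 13 14
f 12 14 4
f 13 1 15
f 13 15 14
f 14 15 16
f 14 16 4
f 15 1 17
f 15 17 16
f 16 17 18
f 16 18 4
f 17 1 19
f 17 19 18
f 18 19 20
f 18 20 4
f 19 1 2
f 19 2 20
f 20 2 3
f 20 3 4
f 21 58 37
f 58 32 61
f 37 61 26
f 58 61 37
f 21 37 33
f 37 26 38
f 33 38 22
f 37 38 33
f 21 33 42
f 33 22 43
f 42 43 28
f 33 43 42
f 21 42 54
f 42 28 57
f 54 57 31
f 42 57 54
f 21 54 58
f 54 31 62
f 58 62 32
f 54 62 58
f 22 38 49
f 38 26 52
f 49 52 30
f 38 52 49
f 26 61 39
f 61 32 60
f 39 60 25
f 61 60 39
f 32 62 59
f 62 31 55
f 59 55 23
f 62 55 59
f 31 57 56
f 57 28 44
f 56 44 27
f 57 44 56
f 28 43 48
f 43 22 45
f 48 45 29
f 43 45 48
f 24 50 36
f 50 30 51
f 36 51 25
f 50 51 36
f 24 36 34
f 36 25 35
f 34 35 23
f 36 35 34
f 24 34 41
f 34 23 40
f 41 40 27
f 34 40 41
f 24 41 46
f 41 27 47
f 46 47 29
f 41 47 46
f 24 46 50
f 46 29 53
f 50 53 30
f 46 53 50
f 25 51 39
f 51 30 52
f 39 52 26
f 51 52 39
f 23 35 59
f 35 25 60
f 59 60 32
f 35 60 59
f 27 40 56
f 40 23 55
f 56 55 31
f 40 55 56
f 29 47 48
f 47 27 44
f 48 44 28
f 47 44 48
f 30 53 49
f 53 29 45
f 49 45 22
f 53 45 49
f 64 66 63
f 67 64 63
f 63 66 65
f 65 67 63
f 64 70 66
f 68 64 67
f 68 70 64
f 66 70 65
f 69 67 65
f 65 70 69
f 69 68 67
f 70 68 69



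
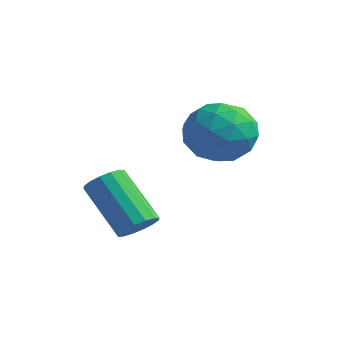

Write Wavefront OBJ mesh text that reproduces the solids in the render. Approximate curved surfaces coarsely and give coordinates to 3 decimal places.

v -2.745 0.032 -0.427
v -2.481 -0.331 -0.186
v -3.551 -0.355 0.949
v -3.815 0.008 0.707
v -2.386 -0.104 -0.092
v -3.456 -0.128 1.043
v -2.387 0.16 -0.087
v -3.457 0.136 1.048
v -2.484 0.39 -0.174
v -3.554 0.366 0.961
v -2.651 0.524 -0.329
v -3.721 0.499 0.806
v -2.844 0.526 -0.51
v -3.914 0.501 0.625
v -3.009 0.395 -0.669
v -4.079 0.371 0.466
v -3.104 0.168 -0.763
v -4.174 0.144 0.372
v -3.103 -0.096 -0.768
v -4.173 -0.12 0.367
v -3.006 -0.326 -0.681
v -4.076 -0.35 0.454
v -2.839 -0.459 -0.526
v -3.909 -0.484 0.609
v -2.646 -0.461 -0.345
v -3.716 -0.486 0.79
v -2.995 2.494 1.974
v -2.258 2.723 1.524
v -2.322 1.317 2.476
v -1.585 1.546 2.026
v -1.85 2.033 2.727
v -2.266 2.761 2.417
v -2.314 1.279 1.583
v -2.73 2.007 1.273
v -1.837 1.973 1.282
v -1.55 2.439 1.989
v -3.03 1.601 2.011
v -2.743 2.067 2.718
v -2.686 2.712 1.705
v -1.894 1.328 2.295
v -2.05 1.614 2.707
v -1.617 1.749 2.443
v -2.691 2.734 2.229
v -2.257 2.869 1.965
v -2.017 2.463 2.672
v -2.323 1.171 2.035
v -1.889 1.306 1.771
v -2.963 2.291 1.557
v -2.53 2.426 1.293
v -2.563 1.577 1.328
v -2.005 2.406 1.298
v -1.609 1.714 1.594
v -2.038 1.557 1.333
v -2.282 1.985 1.151
v -1.837 2.679 1.714
v -1.441 1.988 2.009
v -1.597 2.274 2.421
v -1.841 2.701 2.238
v -1.589 2.238 1.572
v -3.139 2.052 1.991
v -2.743 1.361 2.286
v -2.739 1.339 1.762
v -2.983 1.766 1.579
v -2.971 2.326 2.406
v -2.575 1.634 2.702
v -2.298 2.055 2.849
v -2.542 2.483 2.667
v -2.991 1.802 2.428
f 2 1 5
f 2 5 3
f 3 5 6
f 3 6 4
f 5 1 7
f 5 7 6
f 6 7 8
f 6 8 4
f 7 1 9
f 7 9 8
f 8 9 10
f 8 10 4
f 9 1 11
f 9 11 10
f 10 11 12
f 10 12 4
f 11 1 13
f 11 13 12
f 12 13 14
f 12 14 4
f 13 1 15
f 13 15 14
f 14 15 16
f 14 16 4
f 15 1 17
f 15 17 16
f 16 17 18
f 16 18 4
f 17 1 19
f 17 19 18
f 18 19 20
f 18 20 4
f 19 1 21
f 19 21 20
f 20 21 22
f 20 22 4
f 21 1 23
f 21 23 22
f 22 23 24
f 22 24 4
f 23 1 25
f 23 25 24
f 24 25 26
f 24 26 4
f 25 1 2
f 25 2 26
f 26 2 3
f 26 3 4
f 27 64 43
f 64 38 67
f 43 67 32
f 64 67 43
f 27 43 39
f 43 32 44
f 39 44 28
f 43 44 39
f 27 39 48
f 39 28 49
f 48 49 34
f 39 49 48
f 27 48 60
f 48 34 63
f 60 63 37
f 48 63 60
f 27 60 64
f 60 37 68
f 64 68 38
f 60 68 64
f 28 44 55
f 44 32 58
f 55 58 36
f 44 58 55
f 32 67 45
f 67 38 66
f 45 66 31
f 67 66 45
f 38 68 65
f 68 37 61
f 65 61 29
f 68 61 65
f 37 63 62
f 63 34 50
f 62 50 33
f 63 50 62
f 34 49 54
f 49 28 51
f 54 51 35
f 49 51 54
f 30 56 42
f 56 36 57
f 42 57 31
f 56 57 42
f 30 42 40
f 42 31 41
f 40 41 29
f 42 41 40
f 30 40 47
f 40 29 46
f 47 46 33
f 40 46 47
f 30 47 52
f 47 33 53
f 52 53 35
f 47 53 52
f 30 52 56
f 52 35 59
f 56 59 36
f 52 59 56
f 31 57 45
f 57 36 58
f 45 58 32
f 57 58 45
f 29 41 65
f 41 31 66
f 65 66 38
f 41 66 65
f 33 46 62
f 46 29 61
f 62 61 37
f 46 61 62
f 35 53 54
f 53 33 50
f 54 50 34
f 53 50 54
f 36 59 55
f 59 35 51
f 55 51 28
f 59 51 55



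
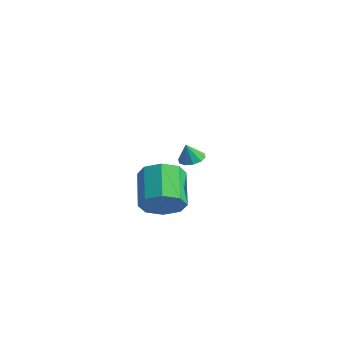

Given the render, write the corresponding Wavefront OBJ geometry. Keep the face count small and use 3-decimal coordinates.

v -2.781 2.616 1.386
v -2.196 2.314 1.263
v -2.759 2.264 2.354
v -2.116 2.696 1.401
v -2.29 3.048 1.533
v -2.651 3.235 1.609
v -3.062 3.185 1.6
v -3.366 2.919 1.509
v -3.446 2.536 1.372
v -3.272 2.185 1.24
v -2.91 1.998 1.164
v -2.499 2.047 1.173
v 3.212 -2.819 2.003
v 3.973 -2.435 2.616
v 2.59 -1.597 3.809
v 1.828 -1.981 3.197
v 3.77 -1.93 2.025
v 2.387 -1.091 3.218
v 3.239 -1.946 1.421
v 1.856 -1.107 2.615
v 2.693 -2.473 1.159
v 1.31 -1.634 2.352
v 2.45 -3.203 1.391
v 1.067 -2.365 2.584
v 2.653 -3.709 1.982
v 1.27 -2.87 3.175
v 3.184 -3.693 2.585
v 1.801 -2.854 3.779
v 3.73 -3.166 2.848
v 2.347 -2.327 4.041
f 2 1 4
f 2 4 3
f 4 1 5
f 4 5 3
f 5 1 6
f 5 6 3
f 6 1 7
f 6 7 3
f 7 1 8
f 7 8 3
f 8 1 9
f 8 9 3
f 9 1 10
f 9 10 3
f 10 1 11
f 10 11 3
f 11 1 12
f 11 12 3
f 12 1 2
f 12 2 3
f 14 13 17
f 14 17 15
f 15 17 18
f 15 18 16
f 17 13 19
f 17 19 18
f 18 19 20
f 18 20 16
f 19 13 21
f 19 21 20
f 20 21 22
f 20 22 16
f 21 13 23
f 21 23 22
f 22 23 24
f 22 24 16
f 23 13 25
f 23 25 24
f 24 25 26
f 24 26 16
f 25 13 27
f 25 27 26
f 26 27 28
f 26 28 16
f 27 13 29
f 27 29 28
f 28 29 30
f 28 30 16
f 29 13 14
f 29 14 30
f 30 14 15
f 30 15 16



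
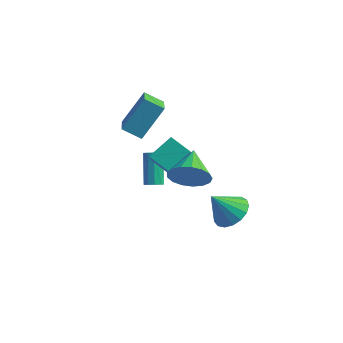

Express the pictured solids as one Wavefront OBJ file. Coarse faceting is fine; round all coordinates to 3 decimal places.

v 3.461 -2.064 1.015
v 3.916 -1.557 0.151
v 2.819 -0.516 1.585
v 3.437 -1.693 -0.02
v 2.964 -1.913 0.046
v 2.604 -2.168 0.333
v 2.441 -2.4 0.777
v 2.511 -2.554 1.276
v 2.799 -2.596 1.714
v 3.239 -2.516 1.993
v 3.729 -2.333 2.047
v 4.158 -2.088 1.865
v 4.428 -1.837 1.489
v 4.475 -1.639 1.003
v 4.291 -1.538 0.521
v -0.769 1.719 -4.355
v -0.32 1.637 -4.085
v -1.002 2.739 -2.615
v -1.451 2.821 -2.885
v -0.281 1.905 -4.268
v -0.962 3.008 -2.798
v -0.427 2.103 -4.485
v -1.109 3.205 -3.015
v -0.705 2.153 -4.651
v -1.387 3.256 -3.181
v -1.007 2.038 -4.705
v -1.689 3.141 -3.235
v -1.218 1.801 -4.625
v -1.9 2.903 -3.155
v -1.258 1.532 -4.442
v -1.939 2.635 -2.972
v -1.111 1.335 -4.225
v -1.793 2.437 -2.755
v -0.833 1.284 -4.059
v -1.515 2.387 -2.589
v -0.531 1.399 -4.005
v -1.213 2.502 -2.535
v -0.691 1.384 -2.112
v -0.44 0.73 -1.199
v -0.175 2.687 -1.32
v 0.076 2.033 -0.408
v 0.544 1.187 -2.592
v 0.795 0.533 -1.68
v 1.06 2.49 -1.801
v 1.311 1.836 -0.888
v -2.053 0.815 0.787
v -1.491 2.063 2.431
v -1.085 1.103 0.237
v -0.523 2.352 1.881
v -1.217 -0.552 1.539
v -0.655 0.697 3.183
v -0.249 -0.263 0.989
v 0.313 0.985 2.633
v 3.796 1.622 -4.451
v 4.75 1.474 -3.968
v 2.984 0.958 -3.049
v 4.611 1.95 -3.824
v 4.285 2.351 -3.822
v 3.847 2.585 -3.965
v 3.397 2.598 -4.219
v 3.038 2.388 -4.526
v 2.853 2.002 -4.816
v 2.884 1.529 -5.022
v 3.123 1.077 -5.097
v 3.517 0.75 -5.025
v 3.974 0.623 -4.82
v 4.391 0.724 -4.531
v 4.671 1.031 -4.224
f 2 1 4
f 2 4 3
f 4 1 5
f 4 5 3
f 5 1 6
f 5 6 3
f 6 1 7
f 6 7 3
f 7 1 8
f 7 8 3
f 8 1 9
f 8 9 3
f 9 1 10
f 9 10 3
f 10 1 11
f 10 11 3
f 11 1 12
f 11 12 3
f 12 1 13
f 12 13 3
f 13 1 14
f 13 14 3
f 14 1 15
f 14 15 3
f 15 1 2
f 15 2 3
f 17 16 20
f 17 20 18
f 18 20 21
f 18 21 19
f 20 16 22
f 20 22 21
f 21 22 23
f 21 23 19
f 22 16 24
f 22 24 23
f 23 24 25
f 23 25 19
f 24 16 26
f 24 26 25
f 25 26 27
f 25 27 19
f 26 16 28
f 26 28 27
f 27 28 29
f 27 29 19
f 28 16 30
f 28 30 29
f 29 30 31
f 29 31 19
f 30 16 32
f 30 32 31
f 31 32 33
f 31 33 19
f 32 16 34
f 32 34 33
f 33 34 35
f 33 35 19
f 34 16 36
f 34 36 35
f 35 36 37
f 35 37 19
f 36 16 17
f 36 17 37
f 37 17 18
f 37 18 19
f 39 41 38
f 42 39 38
f 38 41 40
f 40 42 38
f 39 45 41
f 43 39 42
f 43 45 39
f 41 45 40
f 44 42 40
f 40 45 44
f 44 43 42
f 45 43 44
f 47 49 46
f 50 47 46
f 46 49 48
f 48 50 46
f 47 53 49
f 51 47 50
f 51 53 47
f 49 53 48
f 52 50 48
f 48 53 52
f 52 51 50
f 53 51 52
f 55 54 57
f 55 57 56
f 57 54 58
f 57 58 56
f 58 54 59
f 58 59 56
f 59 54 60
f 59 60 56
f 60 54 61
f 60 61 56
f 61 54 62
f 61 62 56
f 62 54 63
f 62 63 56
f 63 54 64
f 63 64 56
f 64 54 65
f 64 65 56
f 65 54 66
f 65 66 56
f 66 54 67
f 66 67 56
f 67 54 68
f 67 68 56
f 68 54 55
f 68 55 56



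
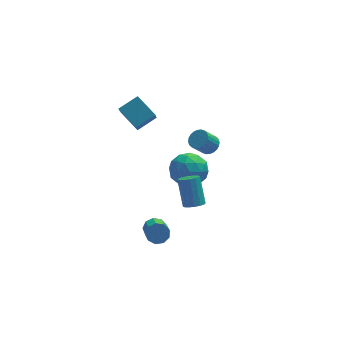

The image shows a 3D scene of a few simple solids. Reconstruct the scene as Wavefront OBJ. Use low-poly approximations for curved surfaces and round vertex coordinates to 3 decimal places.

v 0.325 -0.172 -2.671
v 0.909 -0.113 -2.546
v 0.839 -1.568 -1.524
v 0.255 -1.628 -1.649
v 0.684 0.092 -2.27
v 0.614 -1.363 -1.248
v 0.292 0.173 -2.182
v 0.222 -1.282 -1.159
v -0.085 0.092 -2.323
v -0.155 -1.363 -1.3
v -0.27 -0.112 -2.626
v -0.34 -1.567 -1.604
v -0.177 -0.345 -2.951
v -0.247 -1.8 -1.929
v 0.151 -0.497 -3.145
v 0.081 -1.952 -2.123
v 0.561 -0.497 -3.117
v 0.491 -1.952 -2.095
v 0.86 -0.345 -2.881
v 0.79 -1.801 -1.858
v 2.741 3.991 -0.847
v 3.416 3.995 -1.681
v 1.744 2.825 -1.659
v 2.419 2.829 -2.493
v 2.726 2.407 -1.556
v 3.342 3.128 -1.054
v 1.818 3.692 -2.286
v 2.434 4.413 -1.784
v 2.845 3.81 -2.57
v 3.407 3.016 -2.118
v 1.753 3.804 -1.222
v 2.315 3.01 -0.77
v 3.166 4.095 -1.193
v 1.994 2.725 -2.147
v 2.175 2.477 -1.596
v 2.572 2.479 -2.086
v 3.122 3.586 -0.824
v 3.519 3.588 -1.314
v 3.114 2.654 -1.241
v 1.641 3.232 -2.026
v 2.038 3.234 -2.516
v 2.588 4.341 -1.254
v 2.985 4.343 -1.744
v 2.046 4.166 -2.099
v 3.227 3.989 -2.205
v 2.641 3.303 -2.683
v 2.288 3.811 -2.561
v 2.65 4.235 -2.266
v 3.557 3.522 -1.94
v 2.972 2.836 -2.417
v 3.152 2.589 -1.866
v 3.514 3.012 -1.571
v 3.222 3.413 -2.463
v 2.188 3.984 -0.923
v 1.603 3.298 -1.4
v 1.646 3.808 -1.769
v 2.008 4.231 -1.474
v 2.519 3.517 -0.657
v 1.933 2.831 -1.135
v 2.51 2.585 -1.074
v 2.872 3.009 -0.779
v 1.938 3.407 -0.877
v 3.653 3.56 0.059
v 3.946 3.052 0.123
v 3.321 2.792 0.925
v 3.027 3.3 0.861
v 4.066 3.191 0.262
v 3.441 2.931 1.064
v 4.123 3.386 0.369
v 3.498 3.126 1.172
v 4.109 3.608 0.43
v 3.483 3.348 1.232
v 4.025 3.822 0.434
v 3.399 3.562 1.236
v 3.884 3.997 0.381
v 3.259 3.737 1.183
v 3.708 4.105 0.279
v 3.083 3.845 1.081
v 3.524 4.13 0.143
v 2.899 3.87 0.945
v 3.359 4.068 -0.005
v 2.734 3.808 0.797
v 3.239 3.929 -0.144
v 2.614 3.669 0.658
v 3.182 3.734 -0.252
v 2.557 3.474 0.551
v 3.197 3.512 -0.312
v 2.571 3.252 0.49
v 3.281 3.298 -0.316
v 2.655 3.038 0.486
v 3.421 3.123 -0.263
v 2.796 2.863 0.539
v 3.597 3.015 -0.161
v 2.972 2.755 0.641
v 3.781 2.99 -0.025
v 3.156 2.73 0.777
v -0.116 2.4 2.795
v -0.297 1.539 3.78
v -0.831 3.35 3.495
v -1.012 2.49 4.479
v 0.872 2.77 3.301
v 0.691 1.91 4.285
v 0.157 3.721 4
v -0.024 2.86 4.985
v 1.956 -1.942 0.674
v 2.406 -2.167 0.87
v 2.274 -1.303 2.162
v 1.824 -1.078 1.966
v 2.493 -1.942 0.729
v 2.361 -1.078 2.021
v 2.436 -1.717 0.573
v 2.305 -0.854 1.865
v 2.251 -1.553 0.444
v 2.119 -0.689 1.736
v 1.987 -1.492 0.376
v 1.855 -0.628 1.669
v 1.714 -1.552 0.389
v 1.582 -0.689 1.681
v 1.506 -1.717 0.478
v 1.374 -0.853 1.77
v 1.419 -1.942 0.619
v 1.287 -1.078 1.911
v 1.475 -2.166 0.775
v 1.344 -1.303 2.067
v 1.661 -2.331 0.904
v 1.529 -1.467 2.196
v 1.925 -2.392 0.971
v 1.793 -1.528 2.264
v 2.198 -2.331 0.959
v 2.066 -1.468 2.251
f 2 1 5
f 2 5 3
f 3 5 6
f 3 6 4
f 5 1 7
f 5 7 6
f 6 7 8
f 6 8 4
f 7 1 9
f 7 9 8
f 8 9 10
f 8 10 4
f 9 1 11
f 9 11 10
f 10 11 12
f 10 12 4
f 11 1 13
f 11 13 12
f 12 13 14
f 12 14 4
f 13 1 15
f 13 15 14
f 14 15 16
f 14 16 4
f 15 1 17
f 15 17 16
f 16 17 18
f 16 18 4
f 17 1 19
f 17 19 18
f 18 19 20
f 18 20 4
f 19 1 2
f 19 2 20
f 20 2 3
f 20 3 4
f 21 58 37
f 58 32 61
f 37 61 26
f 58 61 37
f 21 37 33
f 37 26 38
f 33 38 22
f 37 38 33
f 21 33 42
f 33 22 43
f 42 43 28
f 33 43 42
f 21 42 54
f 42 28 57
f 54 57 31
f 42 57 54
f 21 54 58
f 54 31 62
f 58 62 32
f 54 62 58
f 22 38 49
f 38 26 52
f 49 52 30
f 38 52 49
f 26 61 39
f 61 32 60
f 39 60 25
f 61 60 39
f 32 62 59
f 62 31 55
f 59 55 23
f 62 55 59
f 31 57 56
f 57 28 44
f 56 44 27
f 57 44 56
f 28 43 48
f 43 22 45
f 48 45 29
f 43 45 48
f 24 50 36
f 50 30 51
f 36 51 25
f 50 51 36
f 24 36 34
f 36 25 35
f 34 35 23
f 36 35 34
f 24 34 41
f 34 23 40
f 41 40 27
f 34 40 41
f 24 41 46
f 41 27 47
f 46 47 29
f 41 47 46
f 24 46 50
f 46 29 53
f 50 53 30
f 46 53 50
f 25 51 39
f 51 30 52
f 39 52 26
f 51 52 39
f 23 35 59
f 35 25 60
f 59 60 32
f 35 60 59
f 27 40 56
f 40 23 55
f 56 55 31
f 40 55 56
f 29 47 48
f 47 27 44
f 48 44 28
f 47 44 48
f 30 53 49
f 53 29 45
f 49 45 22
f 53 45 49
f 64 63 67
f 64 67 65
f 65 67 68
f 65 68 66
f 67 63 69
f 67 69 68
f 68 69 70
f 68 70 66
f 69 63 71
f 69 71 70
f 70 71 72
f 70 72 66
f 71 63 73
f 71 73 72
f 72 73 74
f 72 74 66
f 73 63 75
f 73 75 74
f 74 75 76
f 74 76 66
f 75 63 77
f 75 77 76
f 76 77 78
f 76 78 66
f 77 63 79
f 77 79 78
f 78 79 80
f 78 80 66
f 79 63 81
f 79 81 80
f 80 81 82
f 80 82 66
f 81 63 83
f 81 83 82
f 82 83 84
f 82 84 66
f 83 63 85
f 83 85 84
f 84 85 86
f 84 86 66
f 85 63 87
f 85 87 86
f 86 87 88
f 86 88 66
f 87 63 89
f 87 89 88
f 88 89 90
f 88 90 66
f 89 63 91
f 89 91 90
f 90 91 92
f 90 92 66
f 91 63 93
f 91 93 92
f 92 93 94
f 92 94 66
f 93 63 95
f 93 95 94
f 94 95 96
f 94 96 66
f 95 63 64
f 95 64 96
f 96 64 65
f 96 65 66
f 98 100 97
f 101 98 97
f 97 100 99
f 99 101 97
f 98 104 100
f 102 98 101
f 102 104 98
f 100 104 99
f 103 101 99
f 99 104 103
f 103 102 101
f 104 102 103
f 106 105 109
f 106 109 107
f 107 109 110
f 107 110 108
f 109 105 111
f 109 111 110
f 110 111 112
f 110 112 108
f 111 105 113
f 111 113 112
f 112 113 114
f 112 114 108
f 113 105 115
f 113 115 114
f 114 115 116
f 114 116 108
f 115 105 117
f 115 117 116
f 116 117 118
f 116 118 108
f 117 105 119
f 117 119 118
f 118 119 120
f 118 120 108
f 119 105 121
f 119 121 120
f 120 121 122
f 120 122 108
f 121 105 123
f 121 123 122
f 122 123 124
f 122 124 108
f 123 105 125
f 123 125 124
f 124 125 126
f 124 126 108
f 125 105 127
f 125 127 126
f 126 127 128
f 126 128 108
f 127 105 129
f 127 129 128
f 128 129 130
f 128 130 108
f 129 105 106
f 129 106 130
f 130 106 107
f 130 107 108



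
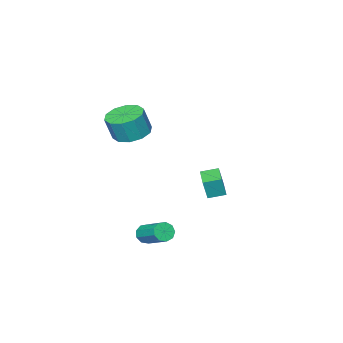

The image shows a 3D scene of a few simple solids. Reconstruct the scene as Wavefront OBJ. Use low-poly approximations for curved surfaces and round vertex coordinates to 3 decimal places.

v -1.306 -0.429 -2.921
v -0.987 -0.475 -1.652
v -2.109 0.176 -2.697
v -1.789 0.13 -1.427
v -0.551 0.63 -3.073
v -0.231 0.584 -1.803
v -1.353 1.235 -2.848
v -1.034 1.189 -1.579
v 3.096 -1.213 2.429
v 3.865 -0.472 2.268
v 4.293 -0.606 3.689
v 3.524 -1.347 3.851
v 3.311 -0.155 2.465
v 3.739 -0.289 3.886
v 2.675 -0.243 2.648
v 3.103 -0.377 4.069
v 2.2 -0.701 2.747
v 2.628 -0.835 4.168
v 2.067 -1.354 2.726
v 2.495 -1.488 4.147
v 2.327 -1.954 2.591
v 2.755 -2.088 4.012
v 2.881 -2.271 2.394
v 3.309 -2.405 3.815
v 3.517 -2.183 2.211
v 3.945 -2.317 3.632
v 3.992 -1.725 2.112
v 4.42 -1.859 3.533
v 4.125 -1.072 2.133
v 4.553 -1.206 3.554
v 3.828 0.74 -4.094
v 4.31 0.495 -3.772
v 4.495 2.154 -2.784
v 4.012 2.4 -3.106
v 4.455 0.691 -4.128
v 4.64 2.35 -3.14
v 4.305 0.91 -4.468
v 4.49 2.569 -3.48
v 3.933 1.049 -4.633
v 4.117 2.709 -3.645
v 3.511 1.044 -4.545
v 3.695 2.704 -3.558
v 3.237 0.897 -4.247
v 3.422 2.557 -3.259
v 3.24 0.677 -3.877
v 3.424 2.336 -2.889
v 3.517 0.486 -3.608
v 3.702 2.145 -2.62
v 3.94 0.414 -3.567
v 4.125 2.073 -2.579
f 2 4 1
f 5 2 1
f 1 4 3
f 3 5 1
f 2 8 4
f 6 2 5
f 6 8 2
f 4 8 3
f 7 5 3
f 3 8 7
f 7 6 5
f 8 6 7
f 10 9 13
f 10 13 11
f 11 13 14
f 11 14 12
f 13 9 15
f 13 15 14
f 14 15 16
f 14 16 12
f 15 9 17
f 15 17 16
f 16 17 18
f 16 18 12
f 17 9 19
f 17 19 18
f 18 19 20
f 18 20 12
f 19 9 21
f 19 21 20
f 20 21 22
f 20 22 12
f 21 9 23
f 21 23 22
f 22 23 24
f 22 24 12
f 23 9 25
f 23 25 24
f 24 25 26
f 24 26 12
f 25 9 27
f 25 27 26
f 26 27 28
f 26 28 12
f 27 9 29
f 27 29 28
f 28 29 30
f 28 30 12
f 29 9 10
f 29 10 30
f 30 10 11
f 30 11 12
f 32 31 35
f 32 35 33
f 33 35 36
f 33 36 34
f 35 31 37
f 35 37 36
f 36 37 38
f 36 38 34
f 37 31 39
f 37 39 38
f 38 39 40
f 38 40 34
f 39 31 41
f 39 41 40
f 40 41 42
f 40 42 34
f 41 31 43
f 41 43 42
f 42 43 44
f 42 44 34
f 43 31 45
f 43 45 44
f 44 45 46
f 44 46 34
f 45 31 47
f 45 47 46
f 46 47 48
f 46 48 34
f 47 31 49
f 47 49 48
f 48 49 50
f 48 50 34
f 49 31 32
f 49 32 50
f 50 32 33
f 50 33 34



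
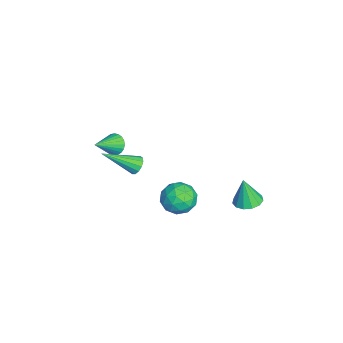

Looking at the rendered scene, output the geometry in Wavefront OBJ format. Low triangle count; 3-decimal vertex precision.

v 3.892 3.573 1.772
v 4.636 3.749 1.862
v 3.768 3.327 3.288
v 4.417 4.121 1.905
v 4.03 4.319 1.905
v 3.6 4.28 1.863
v 3.263 4.016 1.792
v 3.125 3.612 1.716
v 3.231 3.195 1.657
v 3.547 2.898 1.635
v 3.973 2.816 1.656
v 4.373 2.974 1.715
v 4.62 3.322 1.792
v 1.531 0.643 0.747
v 2.26 1.122 0.24
v 2.48 -0.682 0.86
v 3.209 -0.203 0.353
v 2.969 0.09 1.288
v 2.383 0.909 1.219
v 2.357 -0.469 -0.119
v 1.771 0.35 -0.188
v 2.771 0.435 -0.296
v 3.149 0.78 0.574
v 1.591 -0.34 0.526
v 1.969 0.005 1.396
v 1.813 0.999 0.484
v 2.927 -0.559 0.616
v 2.787 -0.387 1.166
v 3.215 -0.105 0.868
v 1.885 0.873 1.059
v 2.313 1.155 0.761
v 2.73 0.548 1.377
v 2.427 -0.715 0.339
v 2.855 -0.433 0.041
v 1.525 0.545 0.232
v 1.953 0.827 -0.066
v 2.01 -0.108 -0.277
v 2.541 0.876 -0.129
v 3.099 0.098 -0.063
v 2.598 -0.059 -0.34
v 2.253 0.423 -0.381
v 2.764 1.079 0.382
v 3.321 0.301 0.448
v 3.18 0.473 0.998
v 2.836 0.954 0.957
v 3.064 0.675 0.067
v 1.419 0.139 0.652
v 1.976 -0.639 0.718
v 1.904 -0.514 0.143
v 1.56 -0.033 0.102
v 1.641 0.342 1.163
v 2.199 -0.436 1.229
v 2.487 0.017 1.481
v 2.142 0.499 1.44
v 1.676 -0.235 1.033
v -3.31 -3.056 -0.229
v -2.763 -2.681 -0.421
v -2.31 -4.064 0.649
v -2.836 -2.556 -0.195
v -2.981 -2.506 0.027
v -3.176 -2.54 0.209
v -3.391 -2.653 0.325
v -3.594 -2.827 0.356
v -3.754 -3.036 0.298
v -3.846 -3.248 0.16
v -3.857 -3.431 -0.037
v -3.784 -3.556 -0.264
v -3.639 -3.606 -0.486
v -3.444 -3.571 -0.668
v -3.229 -3.458 -0.784
v -3.026 -3.284 -0.815
v -2.866 -3.076 -0.757
v -2.774 -2.864 -0.619
v 0.198 -1.846 1.219
v 0.632 -1.606 1.52
v 0.382 -3.634 2.381
v 0.358 -1.531 1.679
v 0.032 -1.555 1.693
v -0.241 -1.672 1.557
v -0.375 -1.844 1.313
v -0.326 -2.017 1.04
v -0.112 -2.135 0.823
v 0.201 -2.161 0.733
v 0.513 -2.088 0.797
v 0.725 -1.937 0.995
v 0.769 -1.758 1.265
f 2 1 4
f 2 4 3
f 4 1 5
f 4 5 3
f 5 1 6
f 5 6 3
f 6 1 7
f 6 7 3
f 7 1 8
f 7 8 3
f 8 1 9
f 8 9 3
f 9 1 10
f 9 10 3
f 10 1 11
f 10 11 3
f 11 1 12
f 11 12 3
f 12 1 13
f 12 13 3
f 13 1 2
f 13 2 3
f 14 51 30
f 51 25 54
f 30 54 19
f 51 54 30
f 14 30 26
f 30 19 31
f 26 31 15
f 30 31 26
f 14 26 35
f 26 15 36
f 35 36 21
f 26 36 35
f 14 35 47
f 35 21 50
f 47 50 24
f 35 50 47
f 14 47 51
f 47 24 55
f 51 55 25
f 47 55 51
f 15 31 42
f 31 19 45
f 42 45 23
f 31 45 42
f 19 54 32
f 54 25 53
f 32 53 18
f 54 53 32
f 25 55 52
f 55 24 48
f 52 48 16
f 55 48 52
f 24 50 49
f 50 21 37
f 49 37 20
f 50 37 49
f 21 36 41
f 36 15 38
f 41 38 22
f 36 38 41
f 17 43 29
f 43 23 44
f 29 44 18
f 43 44 29
f 17 29 27
f 29 18 28
f 27 28 16
f 29 28 27
f 17 27 34
f 27 16 33
f 34 33 20
f 27 33 34
f 17 34 39
f 34 20 40
f 39 40 22
f 34 40 39
f 17 39 43
f 39 22 46
f 43 46 23
f 39 46 43
f 18 44 32
f 44 23 45
f 32 45 19
f 44 45 32
f 16 28 52
f 28 18 53
f 52 53 25
f 28 53 52
f 20 33 49
f 33 16 48
f 49 48 24
f 33 48 49
f 22 40 41
f 40 20 37
f 41 37 21
f 40 37 41
f 23 46 42
f 46 22 38
f 42 38 15
f 46 38 42
f 57 56 59
f 57 59 58
f 59 56 60
f 59 60 58
f 60 56 61
f 60 61 58
f 61 56 62
f 61 62 58
f 62 56 63
f 62 63 58
f 63 56 64
f 63 64 58
f 64 56 65
f 64 65 58
f 65 56 66
f 65 66 58
f 66 56 67
f 66 67 58
f 67 56 68
f 67 68 58
f 68 56 69
f 68 69 58
f 69 56 70
f 69 70 58
f 70 56 71
f 70 71 58
f 71 56 72
f 71 72 58
f 72 56 73
f 72 73 58
f 73 56 57
f 73 57 58
f 75 74 77
f 75 77 76
f 77 74 78
f 77 78 76
f 78 74 79
f 78 79 76
f 79 74 80
f 79 80 76
f 80 74 81
f 80 81 76
f 81 74 82
f 81 82 76
f 82 74 83
f 82 83 76
f 83 74 84
f 83 84 76
f 84 74 85
f 84 85 76
f 85 74 86
f 85 86 76
f 86 74 75
f 86 75 76



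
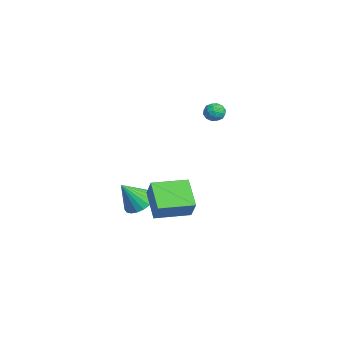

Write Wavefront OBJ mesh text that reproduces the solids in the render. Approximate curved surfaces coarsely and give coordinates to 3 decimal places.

v -3.885 -0.292 -3.953
v -3.178 0.39 -3.53
v -3.755 -1.388 -2.407
v -3.564 0.553 -3.382
v -4.006 0.571 -3.332
v -4.427 0.439 -3.39
v -4.754 0.181 -3.546
v -4.931 -0.159 -3.771
v -4.927 -0.522 -4.029
v -4.743 -0.845 -4.273
v -4.411 -1.073 -4.462
v -3.987 -1.165 -4.563
v -3.546 -1.107 -4.559
v -3.164 -0.907 -4.45
v -2.906 -0.602 -4.255
v -2.818 -0.242 -4.008
v -2.914 0.108 -3.751
v -0.936 -0.372 -1.652
v -0.072 -0.269 -0.43
v -1.125 1.749 -1.697
v -0.262 1.852 -0.475
v 0.682 -0.252 -2.805
v 1.545 -0.149 -1.583
v 0.492 1.869 -2.85
v 1.356 1.972 -1.628
v -2.39 3.93 3.837
v -1.897 3.992 3.384
v -1.803 3.188 4.376
v -1.31 3.25 3.923
v -1.443 3.756 4.345
v -1.806 4.215 4.013
v -1.894 2.965 3.747
v -2.257 3.424 3.415
v -1.59 3.396 3.328
v -1.311 3.884 3.698
v -2.389 3.296 4.062
v -2.11 3.784 4.432
v -2.195 4.026 3.563
v -1.505 3.154 4.197
v -1.583 3.451 4.445
v -1.293 3.487 4.179
v -2.142 4.157 3.933
v -1.852 4.193 3.667
v -1.585 4.055 4.232
v -1.848 2.987 4.093
v -1.558 3.023 3.827
v -2.407 3.693 3.581
v -2.117 3.729 3.315
v -2.115 3.125 3.528
v -1.725 3.712 3.264
v -1.38 3.276 3.581
v -1.723 3.109 3.478
v -1.936 3.378 3.282
v -1.561 3.999 3.482
v -1.216 3.563 3.798
v -1.294 3.86 4.047
v -1.508 4.13 3.851
v -1.381 3.649 3.449
v -2.484 3.617 3.962
v -2.139 3.181 4.278
v -2.192 3.05 3.909
v -2.406 3.32 3.713
v -2.32 3.904 4.179
v -1.975 3.468 4.496
v -1.764 3.802 4.478
v -1.977 4.071 4.282
v -2.319 3.531 4.311
v -2.108 0.295 -3.072
v -2.208 0.925 -2.51
v -3.769 0.887 -4.036
v -3.87 1.517 -3.474
v -1.37 1.103 -3.846
v -1.471 1.733 -3.284
v -3.032 1.695 -4.81
v -3.132 2.325 -4.248
f 2 1 4
f 2 4 3
f 4 1 5
f 4 5 3
f 5 1 6
f 5 6 3
f 6 1 7
f 6 7 3
f 7 1 8
f 7 8 3
f 8 1 9
f 8 9 3
f 9 1 10
f 9 10 3
f 10 1 11
f 10 11 3
f 11 1 12
f 11 12 3
f 12 1 13
f 12 13 3
f 13 1 14
f 13 14 3
f 14 1 15
f 14 15 3
f 15 1 16
f 15 16 3
f 16 1 17
f 16 17 3
f 17 1 2
f 17 2 3
f 19 21 18
f 22 19 18
f 18 21 20
f 20 22 18
f 19 25 21
f 23 19 22
f 23 25 19
f 21 25 20
f 24 22 20
f 20 25 24
f 24 23 22
f 25 23 24
f 26 63 42
f 63 37 66
f 42 66 31
f 63 66 42
f 26 42 38
f 42 31 43
f 38 43 27
f 42 43 38
f 26 38 47
f 38 27 48
f 47 48 33
f 38 48 47
f 26 47 59
f 47 33 62
f 59 62 36
f 47 62 59
f 26 59 63
f 59 36 67
f 63 67 37
f 59 67 63
f 27 43 54
f 43 31 57
f 54 57 35
f 43 57 54
f 31 66 44
f 66 37 65
f 44 65 30
f 66 65 44
f 37 67 64
f 67 36 60
f 64 60 28
f 67 60 64
f 36 62 61
f 62 33 49
f 61 49 32
f 62 49 61
f 33 48 53
f 48 27 50
f 53 50 34
f 48 50 53
f 29 55 41
f 55 35 56
f 41 56 30
f 55 56 41
f 29 41 39
f 41 30 40
f 39 40 28
f 41 40 39
f 29 39 46
f 39 28 45
f 46 45 32
f 39 45 46
f 29 46 51
f 46 32 52
f 51 52 34
f 46 52 51
f 29 51 55
f 51 34 58
f 55 58 35
f 51 58 55
f 30 56 44
f 56 35 57
f 44 57 31
f 56 57 44
f 28 40 64
f 40 30 65
f 64 65 37
f 40 65 64
f 32 45 61
f 45 28 60
f 61 60 36
f 45 60 61
f 34 52 53
f 52 32 49
f 53 49 33
f 52 49 53
f 35 58 54
f 58 34 50
f 54 50 27
f 58 50 54
f 69 71 68
f 72 69 68
f 68 71 70
f 70 72 68
f 69 75 71
f 73 69 72
f 73 75 69
f 71 75 70
f 74 72 70
f 70 75 74
f 74 73 72
f 75 73 74

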